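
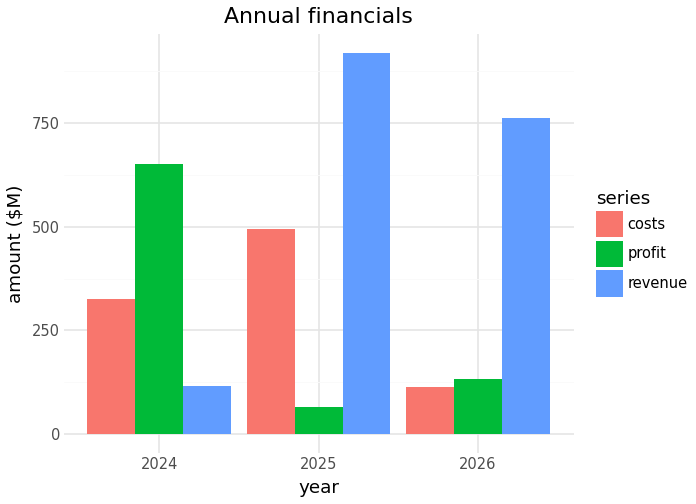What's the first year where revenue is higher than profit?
2025

2024: revenue ≈ 100 vs profit ≈ 700 (not yet); 2025: revenue ≈ 900 vs profit ≈ 100 (first crossover).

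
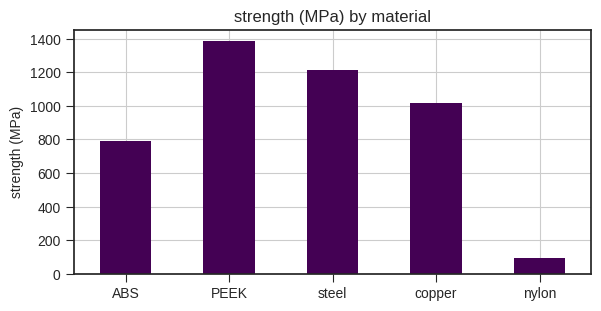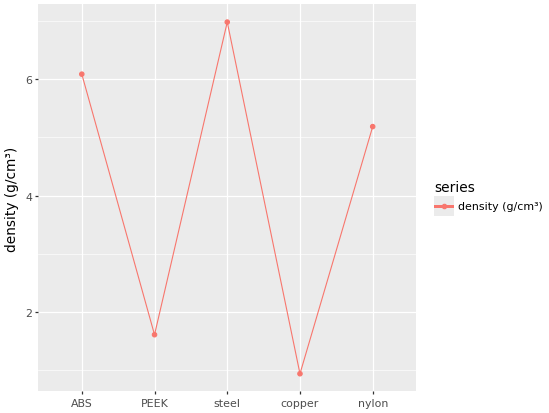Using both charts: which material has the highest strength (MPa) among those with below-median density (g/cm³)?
PEEK

Chart 2 median density (g/cm³) ≈ 5; below-median materials: PEEK, copper. Among those, PEEK has the highest strength (MPa) (≈ 1400).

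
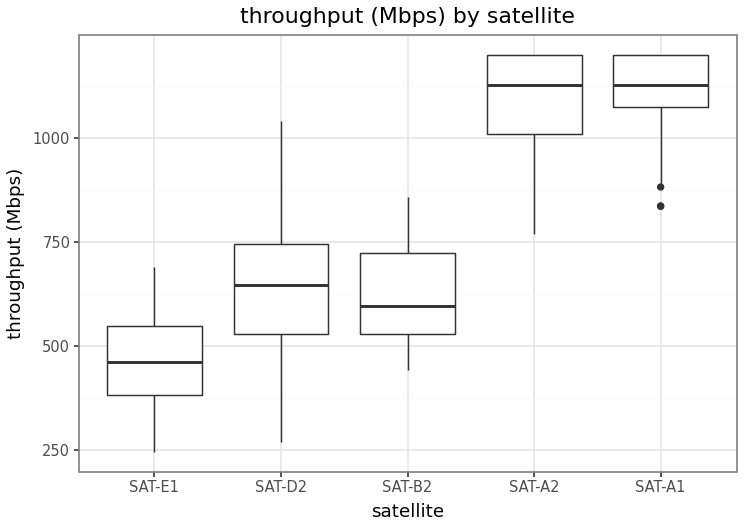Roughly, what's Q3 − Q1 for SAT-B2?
≈ 200

Q3 ≈ 700, Q1 ≈ 500; IQR ≈ 200.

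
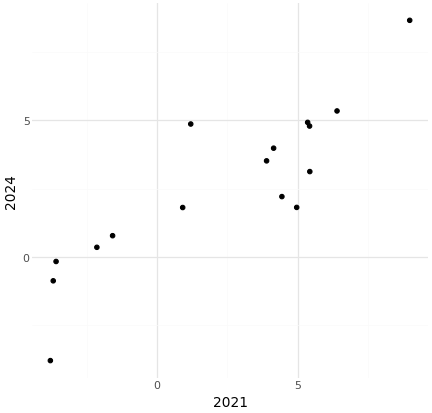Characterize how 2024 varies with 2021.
positive, strong

Points are positively correlated; strong (|r| ≈ 0.9).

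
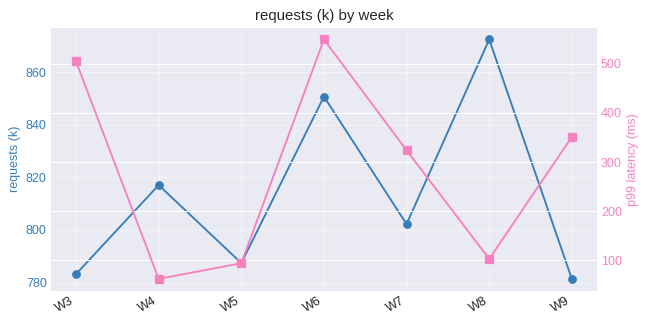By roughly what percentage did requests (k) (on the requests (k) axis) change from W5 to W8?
W5 ≈ 790, W8 ≈ 870; (870 − 790) / 790 ≈ +10.1%.

≈ +10.1%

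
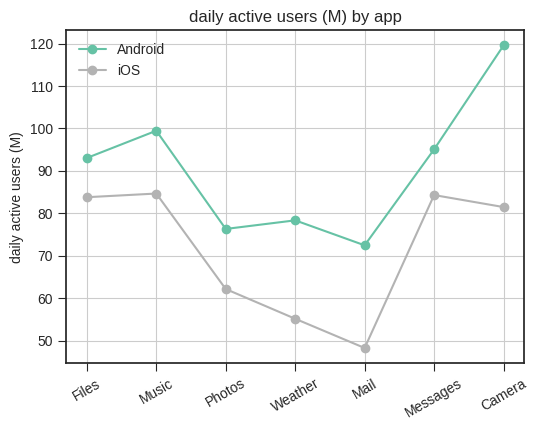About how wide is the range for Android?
≈ 50

Max Camera ≈ 120, min Mail ≈ 70; range ≈ 50.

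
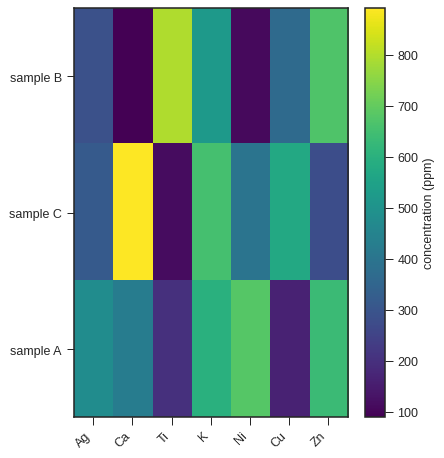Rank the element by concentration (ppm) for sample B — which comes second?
Top 3 for sample B: Ti ≈ 800, Zn ≈ 700, K ≈ 500.

Zn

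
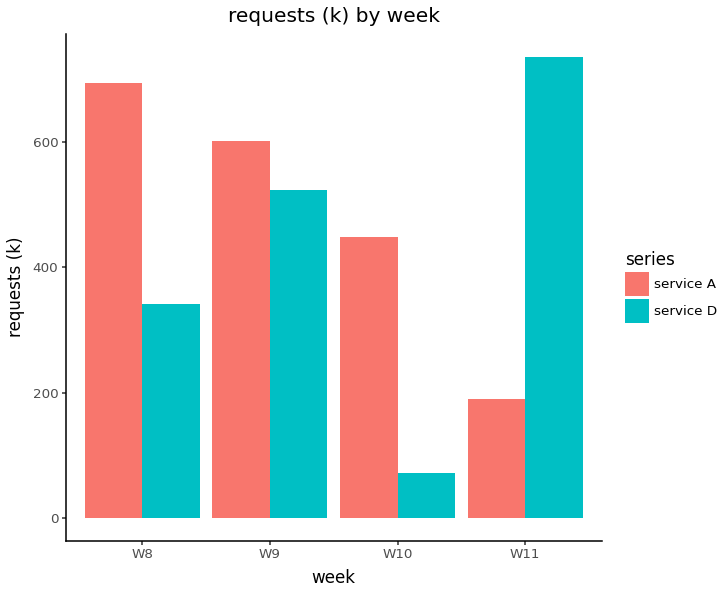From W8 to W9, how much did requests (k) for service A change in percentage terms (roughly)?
≈ -14.3%

W8 ≈ 700, W9 ≈ 600; (600 − 700) / 700 ≈ -14.3%.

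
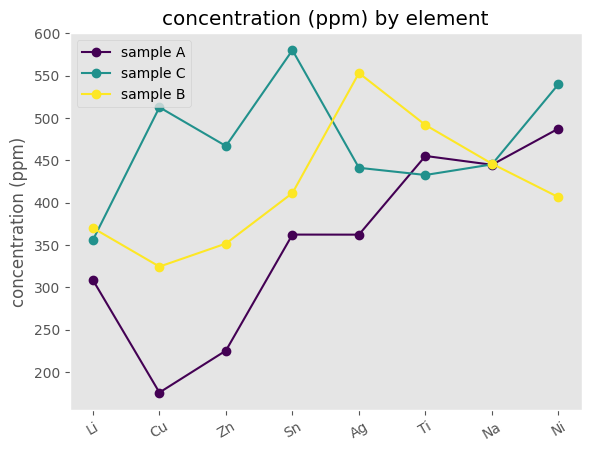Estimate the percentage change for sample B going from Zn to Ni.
Zn ≈ 350, Ni ≈ 400; (400 − 350) / 350 ≈ +14.3%.

≈ +14.3%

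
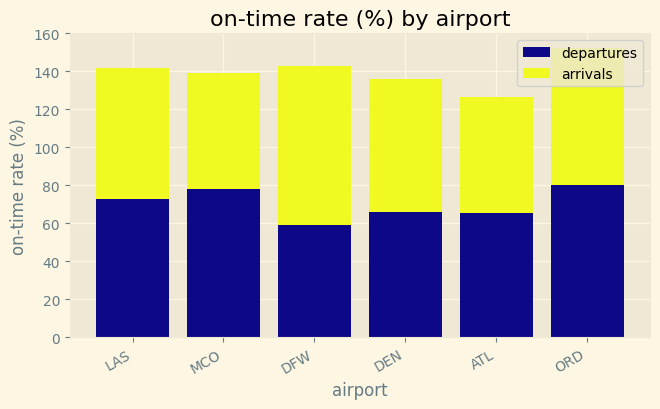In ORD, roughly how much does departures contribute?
departures top ≈ 80, bottom ≈ 0; segment ≈ 80.

≈ 80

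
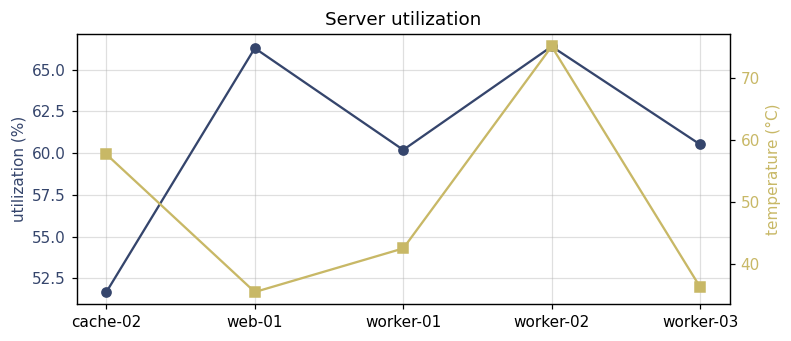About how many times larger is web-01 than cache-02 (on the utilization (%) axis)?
≈ 1.27×

web-01 ≈ 66, cache-02 ≈ 52; 66/52 ≈ 1.27.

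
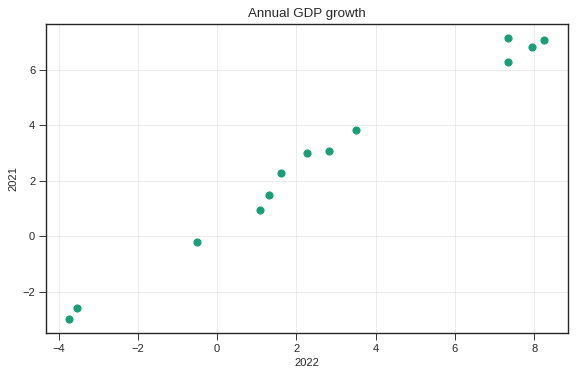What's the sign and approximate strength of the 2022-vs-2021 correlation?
Points are positively correlated; strong (|r| ≈ 1.0).

positive, strong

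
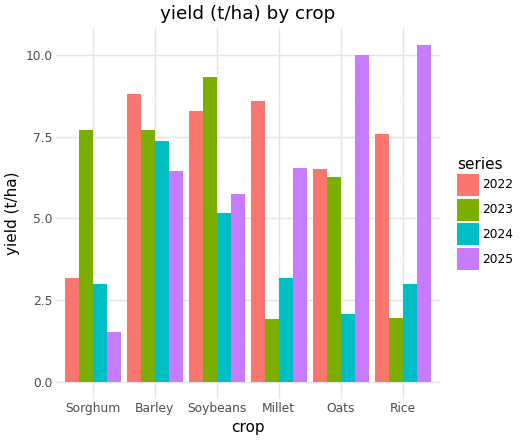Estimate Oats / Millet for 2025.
Oats ≈ 10, Millet ≈ 7; 10/7 ≈ 1.43.

≈ 1.43×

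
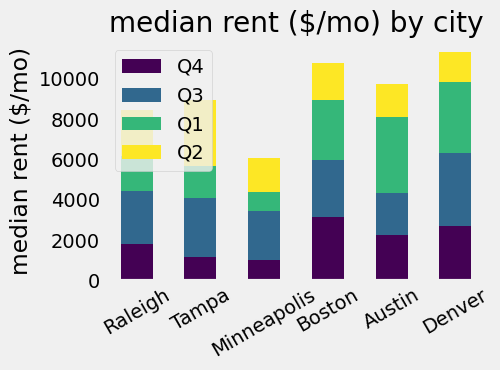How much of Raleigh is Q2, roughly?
≈ 2000

Q2 top ≈ 8000, bottom ≈ 6000; segment ≈ 2000.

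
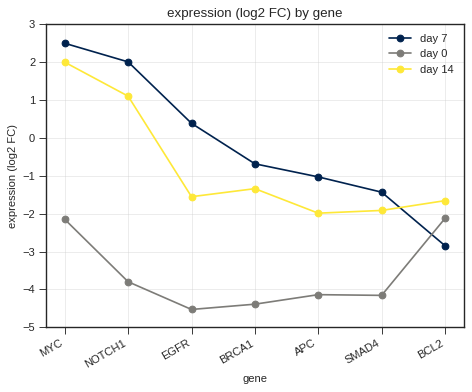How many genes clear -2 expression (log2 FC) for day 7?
6

Above -2: MYC, NOTCH1, EGFR, BRCA1, APC, SMAD4.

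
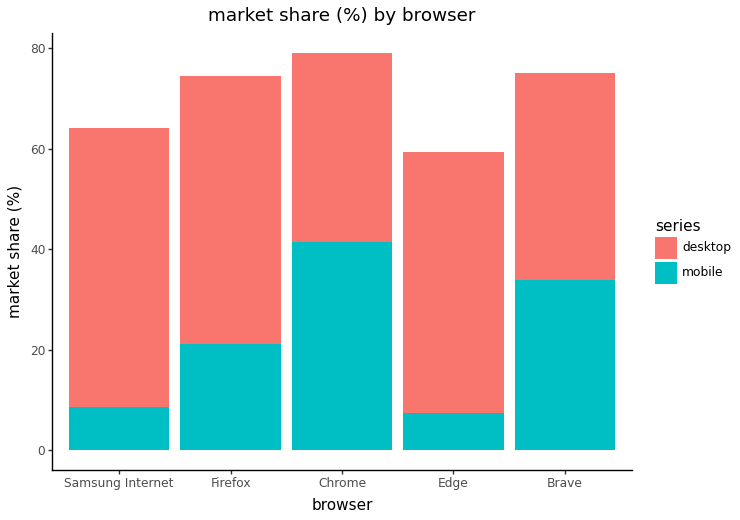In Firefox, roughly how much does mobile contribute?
mobile top ≈ 20, bottom ≈ 0; segment ≈ 20.

≈ 20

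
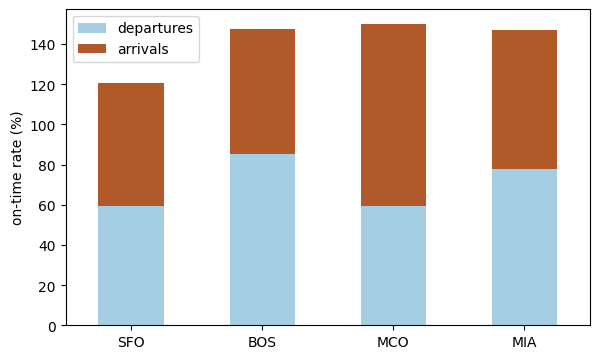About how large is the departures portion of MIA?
departures top ≈ 80, bottom ≈ 0; segment ≈ 80.

≈ 80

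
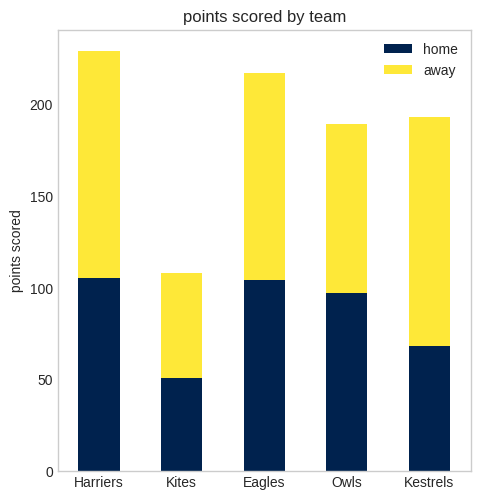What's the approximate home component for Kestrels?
≈ 60

home top ≈ 60, bottom ≈ 0; segment ≈ 60.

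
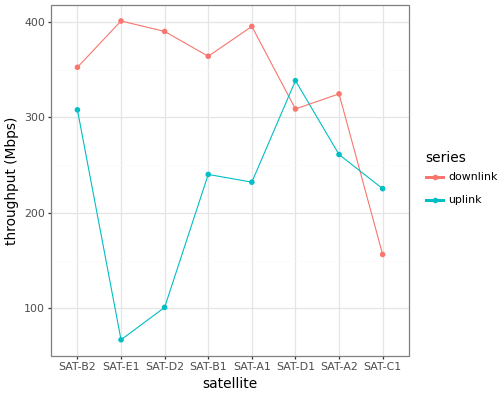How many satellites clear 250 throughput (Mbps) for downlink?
7

Above 250: SAT-B2, SAT-E1, SAT-D2, SAT-B1, SAT-A1, SAT-D1, SAT-A2.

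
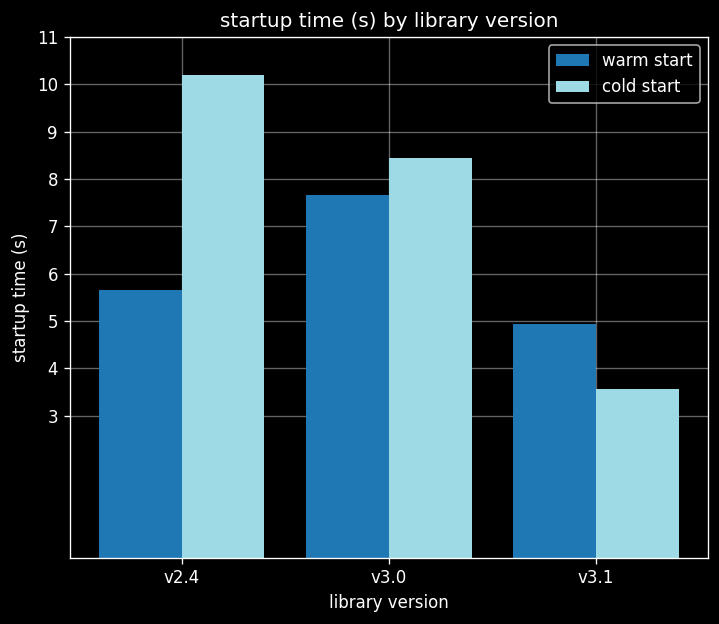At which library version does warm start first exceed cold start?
v3.0: warm start ≈ 8 vs cold start ≈ 8 (not yet); v3.1: warm start ≈ 5 vs cold start ≈ 4 (first crossover).

v3.1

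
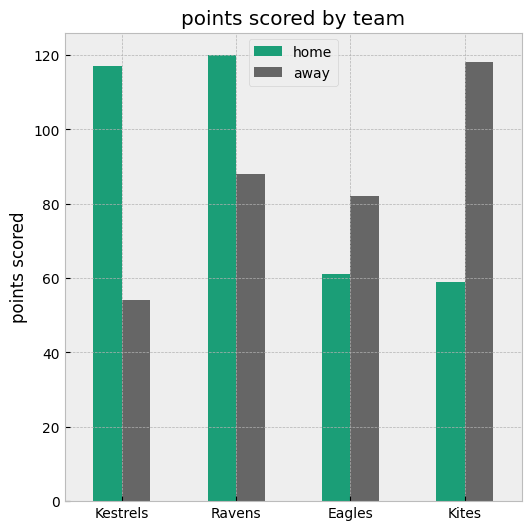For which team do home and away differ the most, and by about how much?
Kestrels, ≈ 70

Kestrels: home ≈ 120, away ≈ 50 → gap ≈ 70. Next-largest (Kites) is only ≈ 60.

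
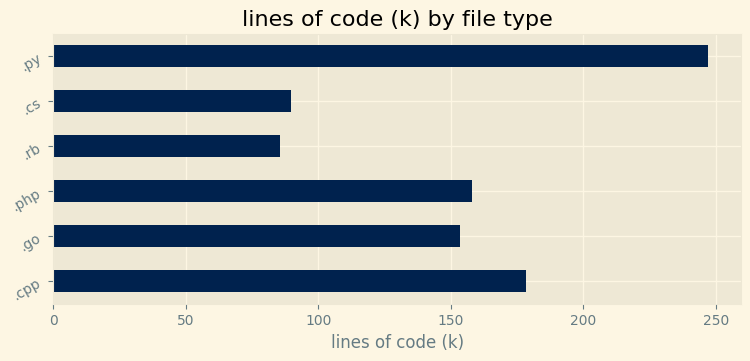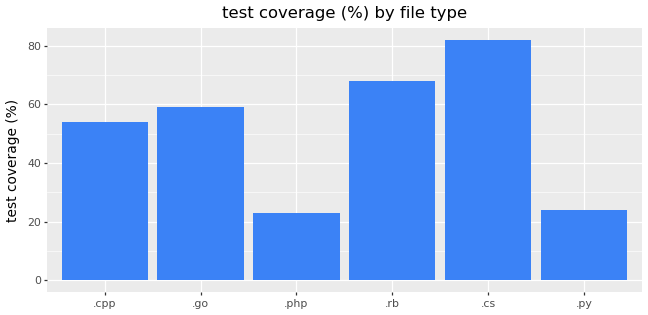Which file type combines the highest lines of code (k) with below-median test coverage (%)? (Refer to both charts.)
Chart 2 median test coverage (%) ≈ 60; below-median file types: .cpp, .php, .py. Among those, .py has the highest lines of code (k) (≈ 250).

.py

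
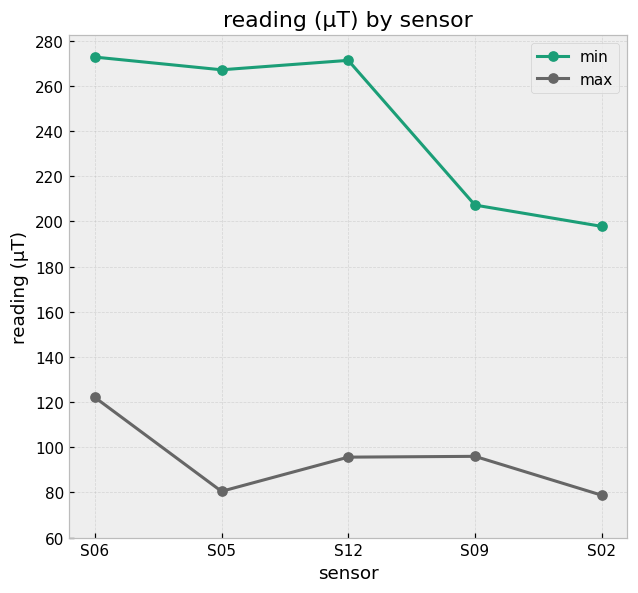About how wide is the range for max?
≈ 40

Max S06 ≈ 120, min S02 ≈ 80; range ≈ 40.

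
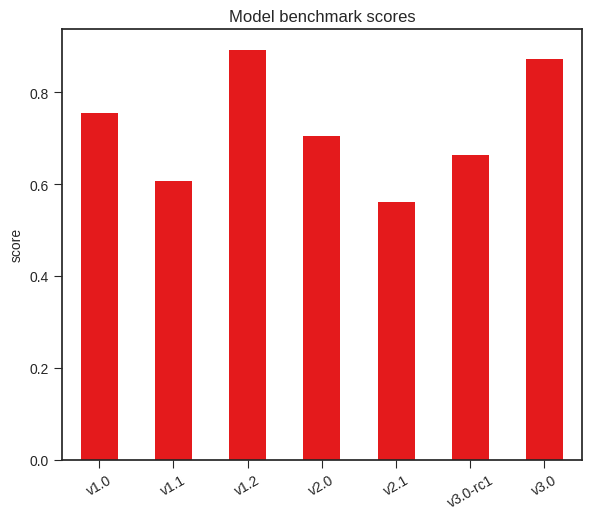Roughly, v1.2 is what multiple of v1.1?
v1.2 ≈ 0.9, v1.1 ≈ 0.6; 0.9/0.6 ≈ 1.5.

≈ 1.5×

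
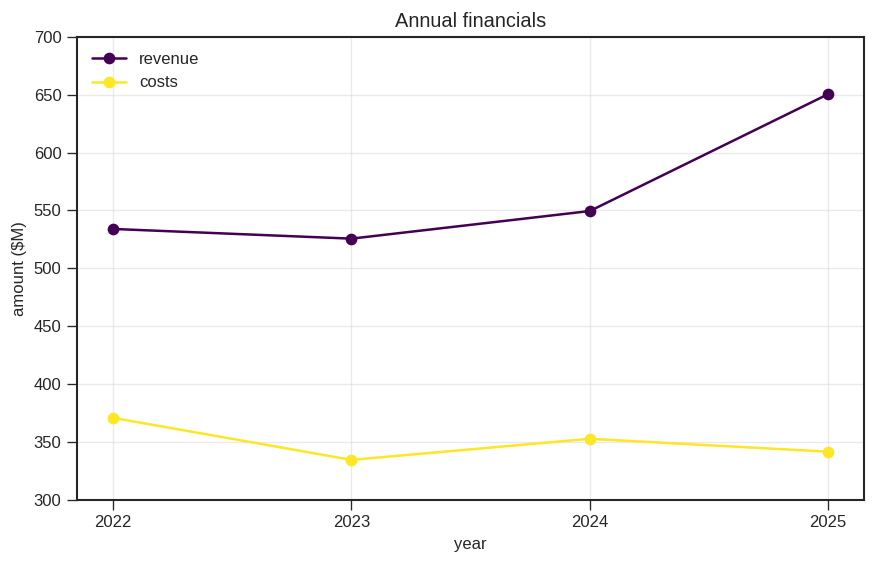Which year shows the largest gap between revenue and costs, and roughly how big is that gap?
2025, ≈ 300 $M

2025: revenue ≈ 650, costs ≈ 350 → gap ≈ 300. Next-largest (2024) is only ≈ 200.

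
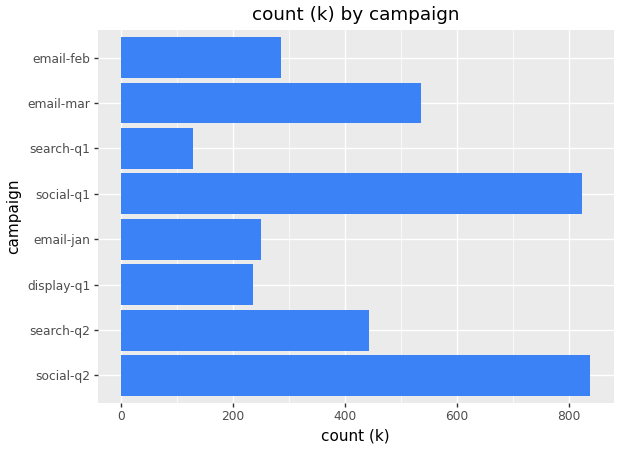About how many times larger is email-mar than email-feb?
≈ 1.67×

email-mar ≈ 500, email-feb ≈ 300; 500/300 ≈ 1.67.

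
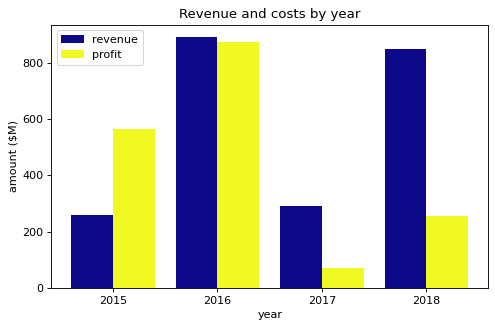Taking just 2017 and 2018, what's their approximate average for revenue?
(300 + 800) / 2 ≈ 550.

≈ 550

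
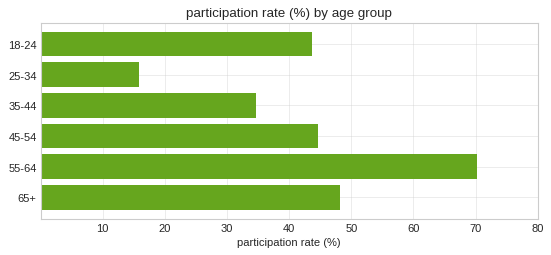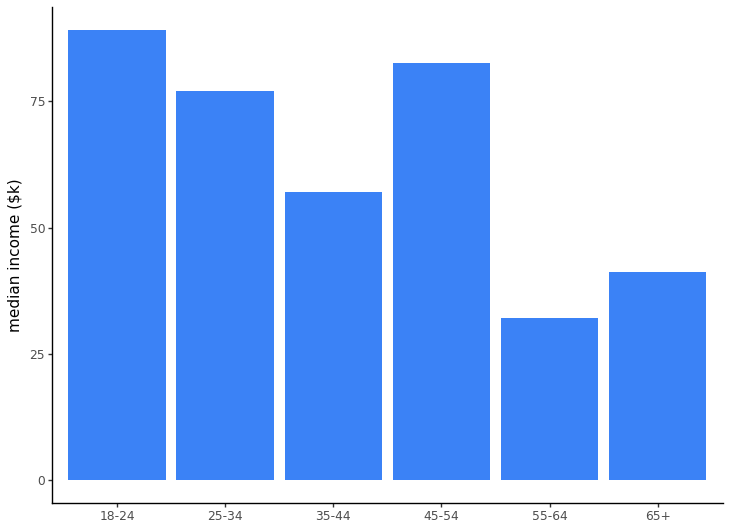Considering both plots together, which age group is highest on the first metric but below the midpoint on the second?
55-64

Chart 2 median median income ($k) ≈ 70; below-median age groups: 35-44, 55-64, 65+. Among those, 55-64 has the highest participation rate (%) (≈ 70).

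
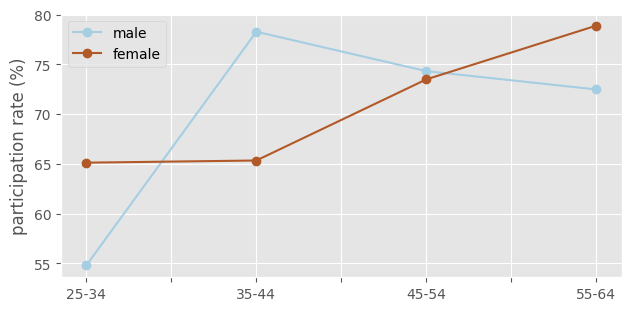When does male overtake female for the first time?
35-44

25-34: male ≈ 55 vs female ≈ 65 (not yet); 35-44: male ≈ 80 vs female ≈ 65 (first crossover).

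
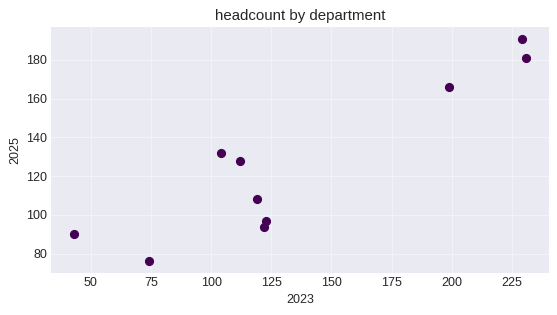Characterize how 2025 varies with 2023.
positive, strong

Points are positively correlated; strong (|r| ≈ 0.9).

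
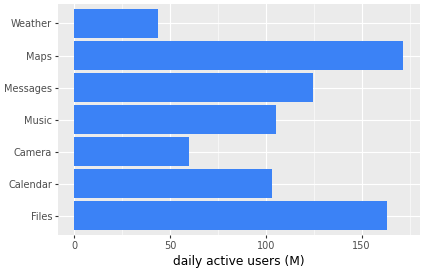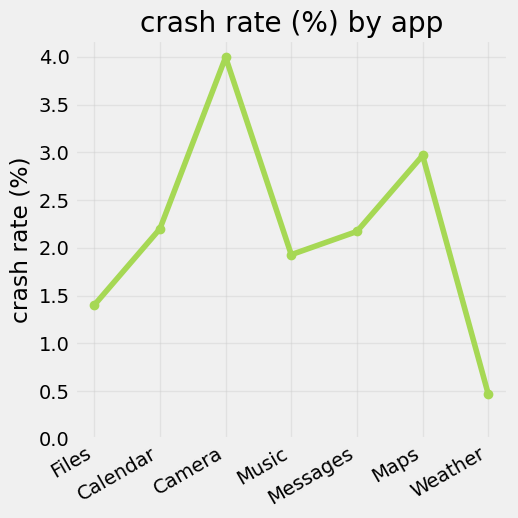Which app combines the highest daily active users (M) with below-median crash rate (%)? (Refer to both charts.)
Files

Chart 2 median crash rate (%) ≈ 2; below-median apps: Files, Music, Weather. Among those, Files has the highest daily active users (M) (≈ 160).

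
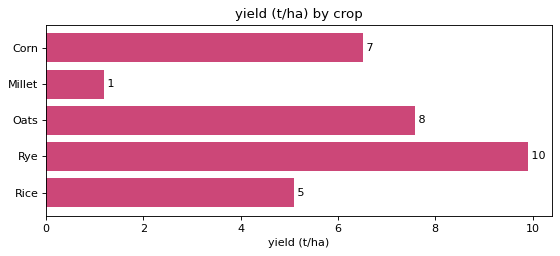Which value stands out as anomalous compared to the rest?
Millet ≈ 1; the rest sit between ≈ 5 and ≈ 10.

Millet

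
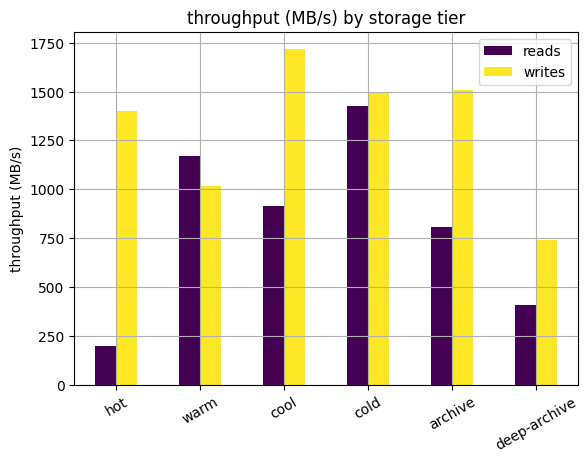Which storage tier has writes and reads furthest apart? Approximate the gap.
hot, ≈ 1200 MB/s

hot: writes ≈ 1400, reads ≈ 200 → gap ≈ 1200. Next-largest (cool) is only ≈ 800.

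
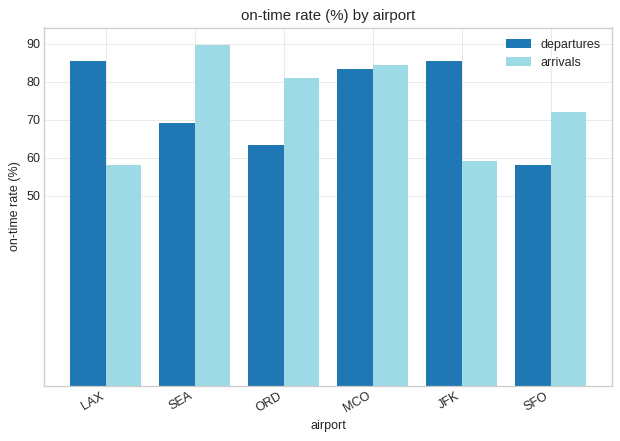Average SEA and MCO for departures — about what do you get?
≈ 75

(70 + 80) / 2 ≈ 75.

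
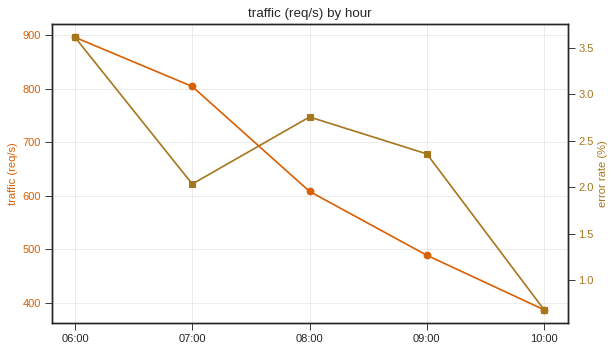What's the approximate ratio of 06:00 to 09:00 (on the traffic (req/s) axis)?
≈ 1.8×

06:00 ≈ 900, 09:00 ≈ 500; 900/500 ≈ 1.8.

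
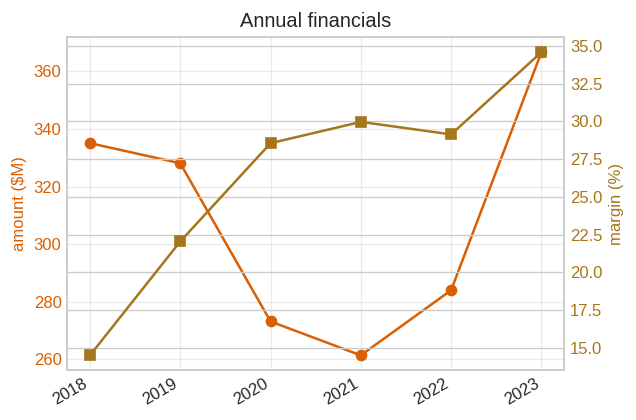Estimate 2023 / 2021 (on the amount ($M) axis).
≈ 1.42×

2023 ≈ 370, 2021 ≈ 260; 370/260 ≈ 1.42.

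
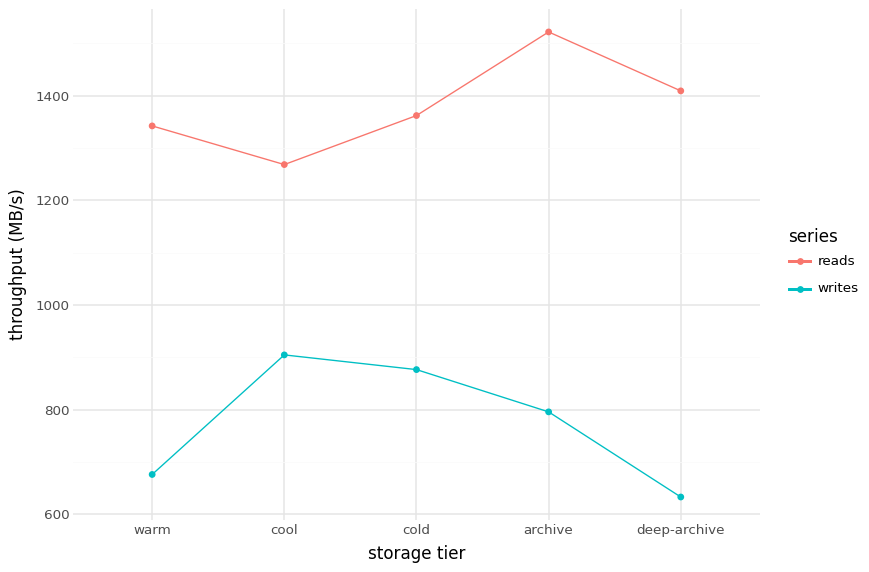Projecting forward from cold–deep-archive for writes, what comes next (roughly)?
Last three: 900, 800, 600 → slope ≈ -150/step → next ≈ 450.

≈ 450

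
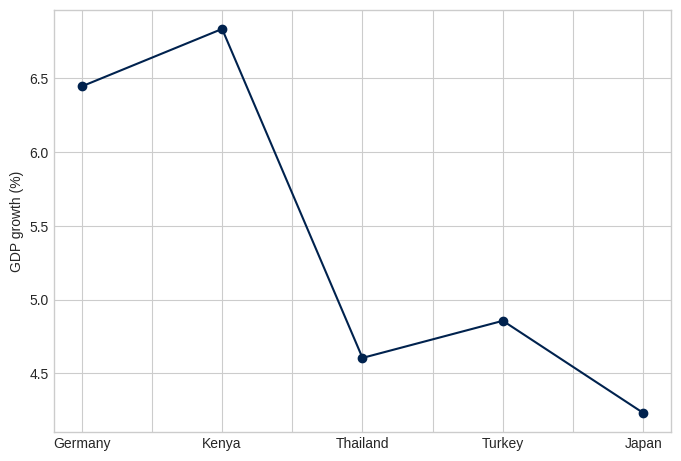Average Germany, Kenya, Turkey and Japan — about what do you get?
(6.5 + 7.0 + 5.0 + 4.0) / 4 ≈ 5.62.

≈ 5.62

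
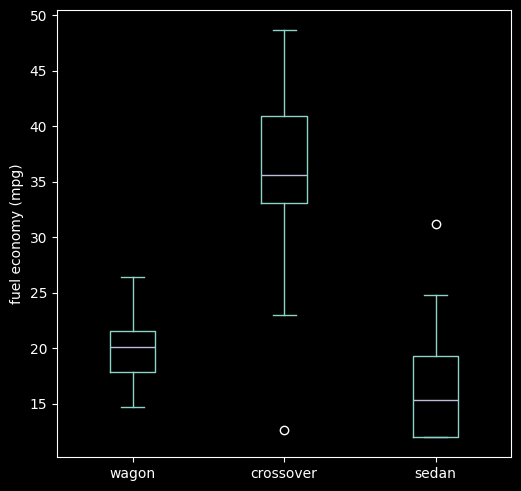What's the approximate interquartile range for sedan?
Q3 ≈ 20, Q1 ≈ 12; IQR ≈ 8.

≈ 8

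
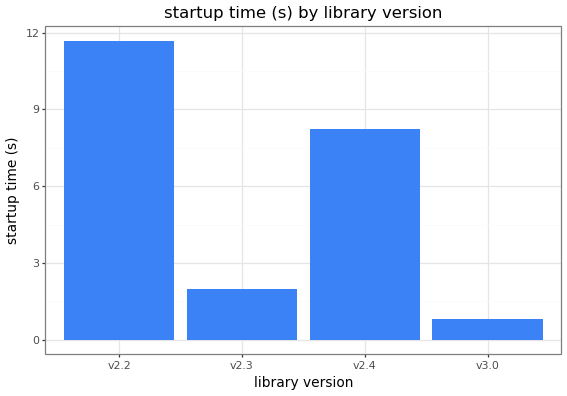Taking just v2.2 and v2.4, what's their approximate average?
(12 + 8) / 2 ≈ 10.

≈ 10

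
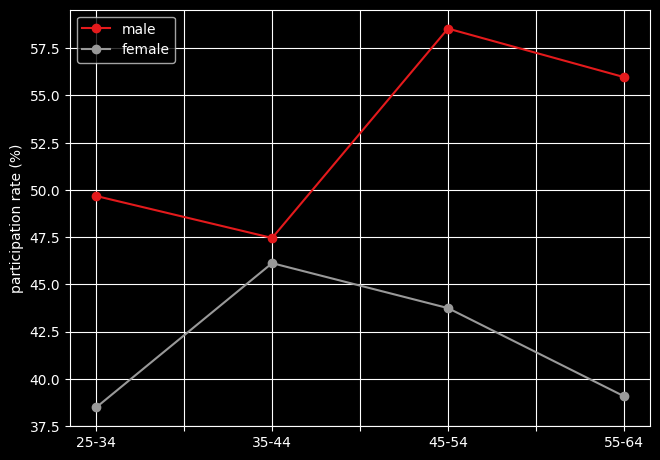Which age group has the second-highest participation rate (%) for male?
55-64

Top 3 for male: 45-54 ≈ 58, 55-64 ≈ 56, 25-34 ≈ 50.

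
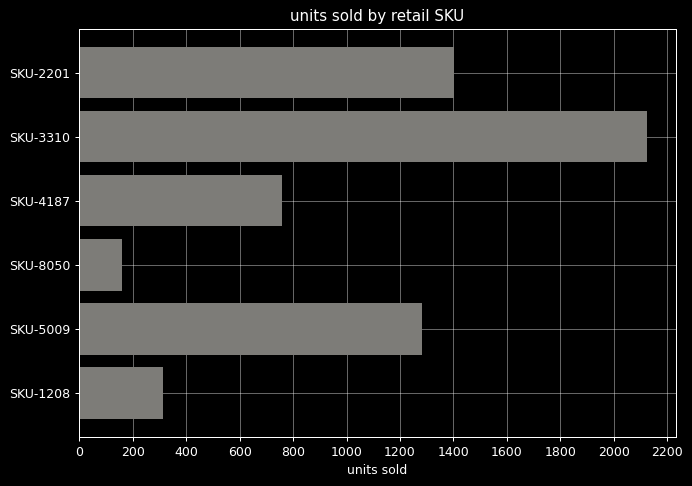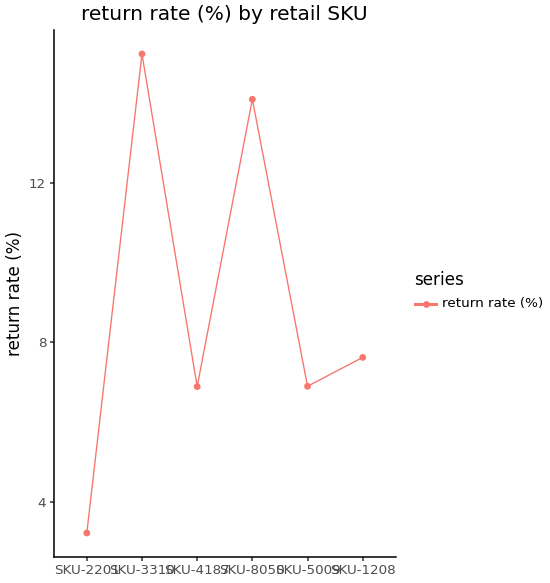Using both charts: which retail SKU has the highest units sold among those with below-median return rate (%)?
Chart 2 median return rate (%) ≈ 8; below-median retail SKUs: SKU-2201, SKU-4187, SKU-5009. Among those, SKU-2201 has the highest units sold (≈ 1400).

SKU-2201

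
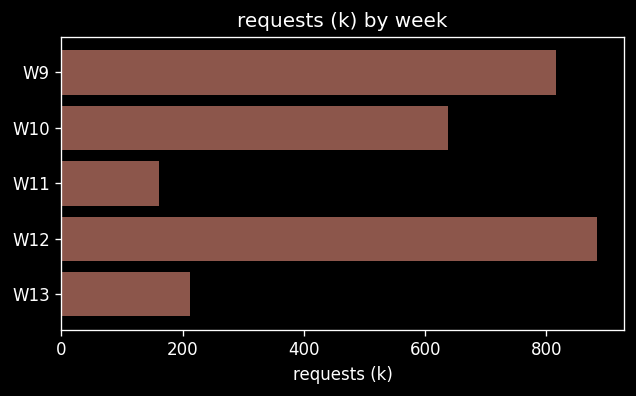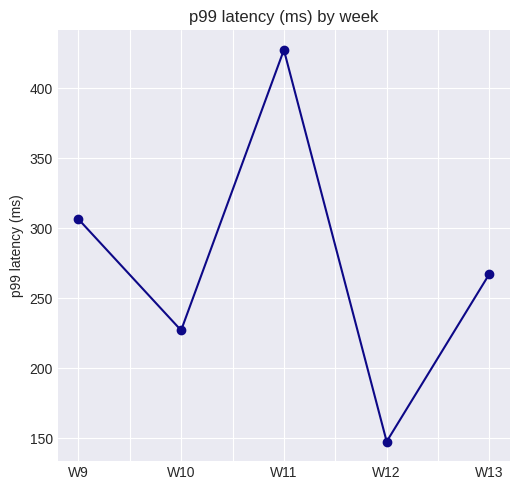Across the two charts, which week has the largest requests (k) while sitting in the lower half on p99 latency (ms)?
W12

Chart 2 median p99 latency (ms) ≈ 250; below-median weeks: W10, W12. Among those, W12 has the highest requests (k) (≈ 900).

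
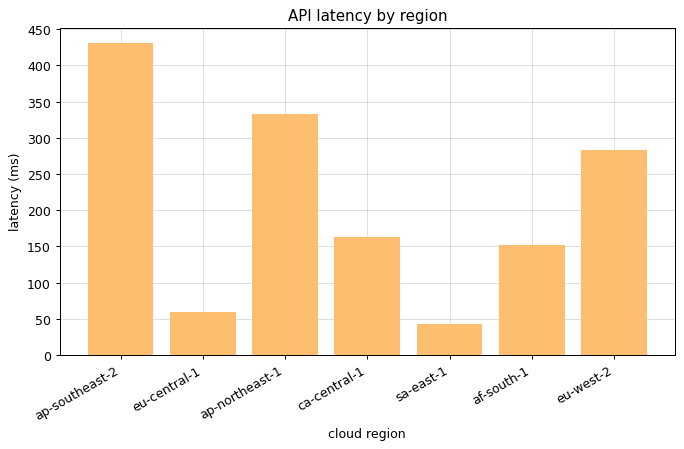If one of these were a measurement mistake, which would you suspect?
ap-southeast-2 ≈ 450; the rest sit between ≈ 50 and ≈ 350.

ap-southeast-2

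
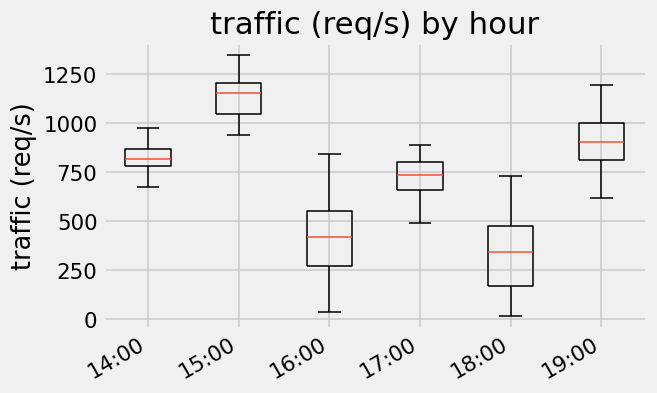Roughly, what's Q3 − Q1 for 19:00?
≈ 200

Q3 ≈ 1000, Q1 ≈ 800; IQR ≈ 200.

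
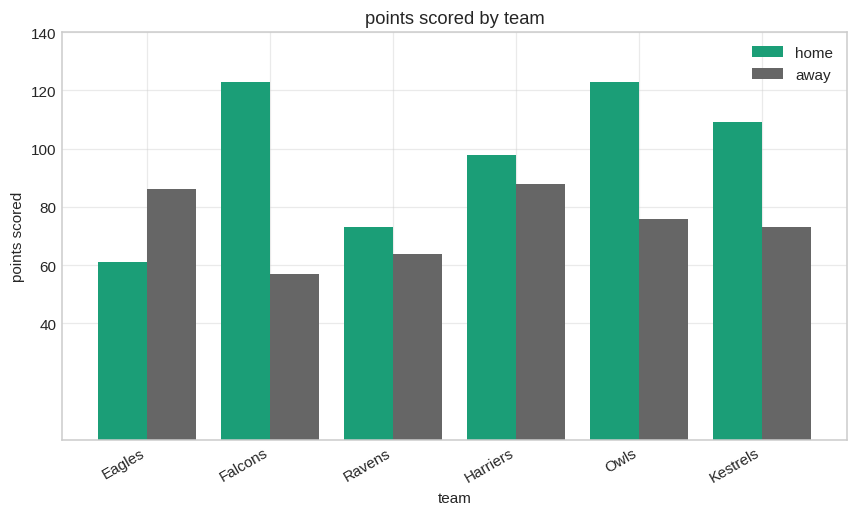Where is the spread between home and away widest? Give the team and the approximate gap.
Falcons: home ≈ 120, away ≈ 60 → gap ≈ 60. Next-largest (Owls) is only ≈ 40.

Falcons, ≈ 60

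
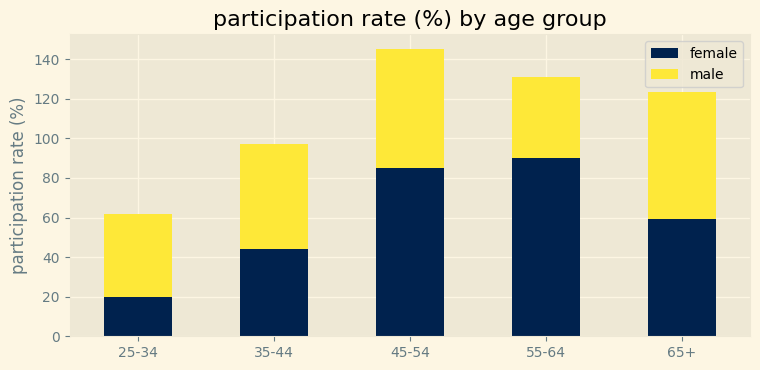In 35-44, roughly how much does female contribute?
female top ≈ 40, bottom ≈ 0; segment ≈ 40.

≈ 40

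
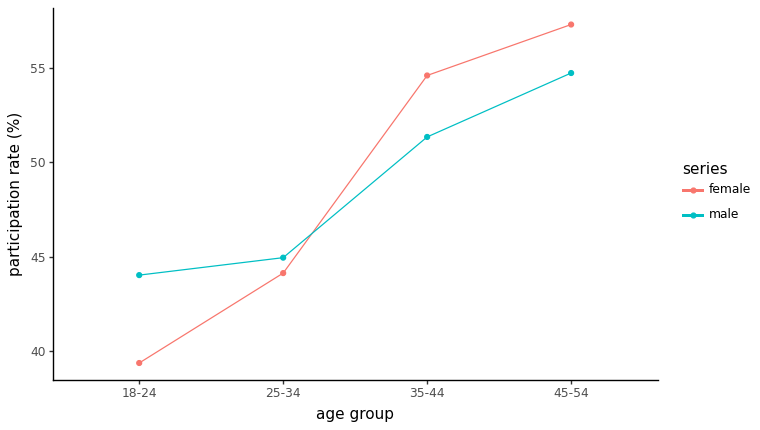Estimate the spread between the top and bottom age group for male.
Max 45-54 ≈ 54, min 18-24 ≈ 44; range ≈ 10.

≈ 10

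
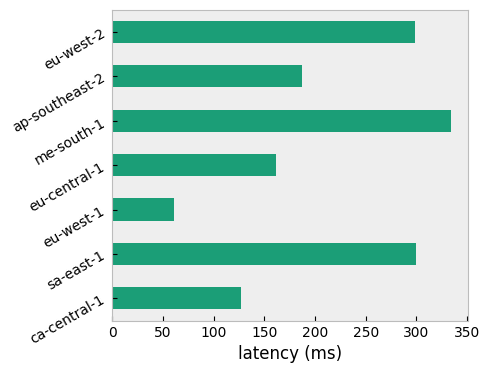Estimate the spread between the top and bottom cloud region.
≈ 300

Max me-south-1 ≈ 350, min eu-west-1 ≈ 50; range ≈ 300.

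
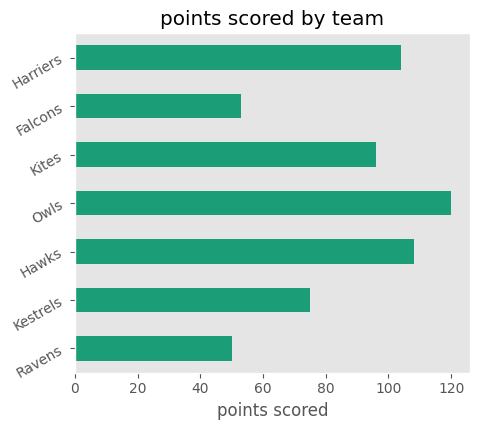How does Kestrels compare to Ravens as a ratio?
≈ 1.6×

Kestrels ≈ 80, Ravens ≈ 50; 80/50 ≈ 1.6.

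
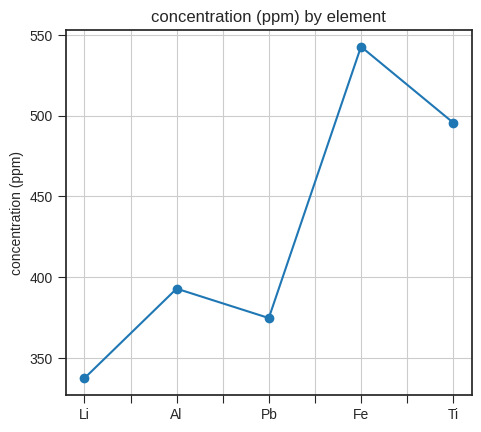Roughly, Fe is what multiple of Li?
≈ 1.59×

Fe ≈ 540, Li ≈ 340; 540/340 ≈ 1.59.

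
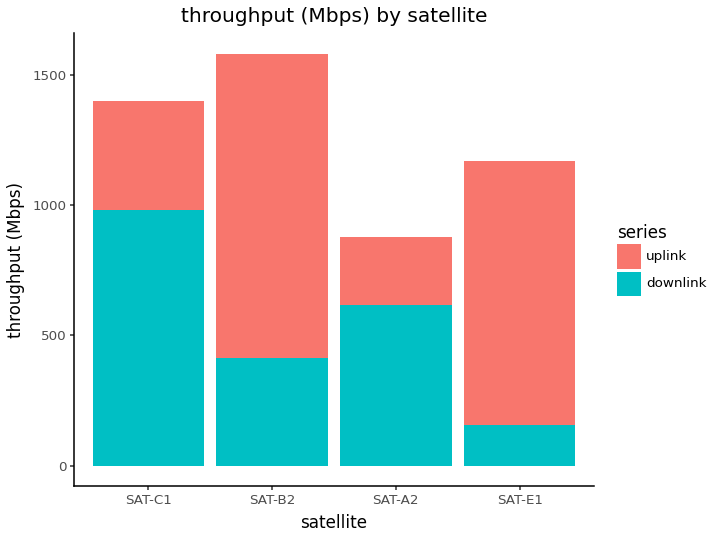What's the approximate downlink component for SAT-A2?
≈ 600

downlink top ≈ 600, bottom ≈ 0; segment ≈ 600.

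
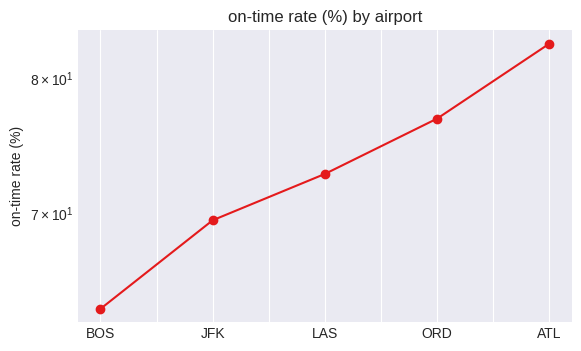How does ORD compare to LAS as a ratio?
≈ 1.06×

ORD ≈ 76, LAS ≈ 72; 76/72 ≈ 1.06.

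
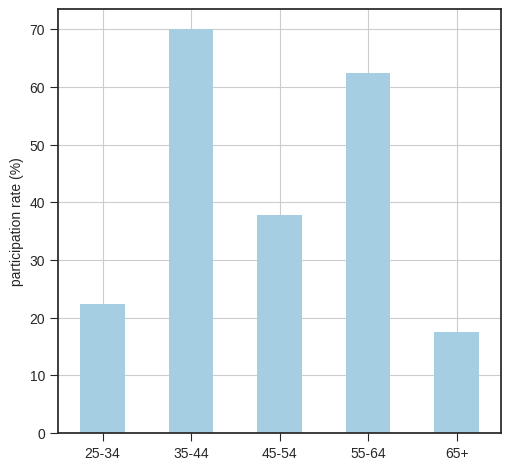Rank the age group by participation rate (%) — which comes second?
Top 3: 35-44 ≈ 70, 55-64 ≈ 60, 45-54 ≈ 40.

55-64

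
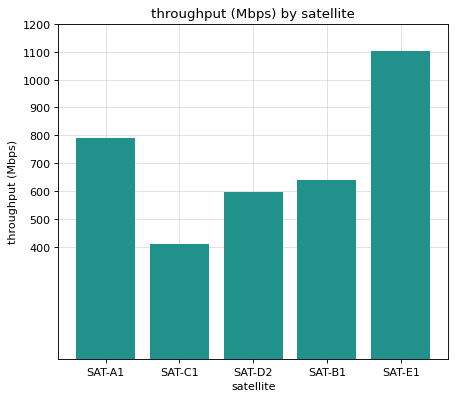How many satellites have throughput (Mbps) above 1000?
1

Above 1000: SAT-E1.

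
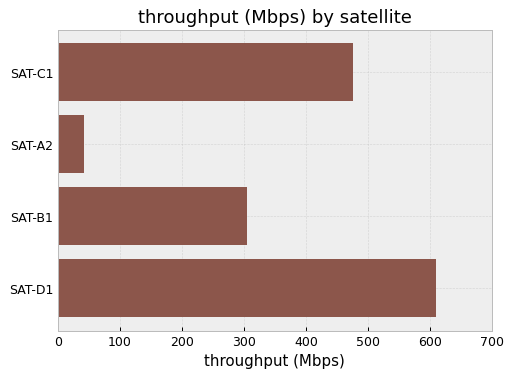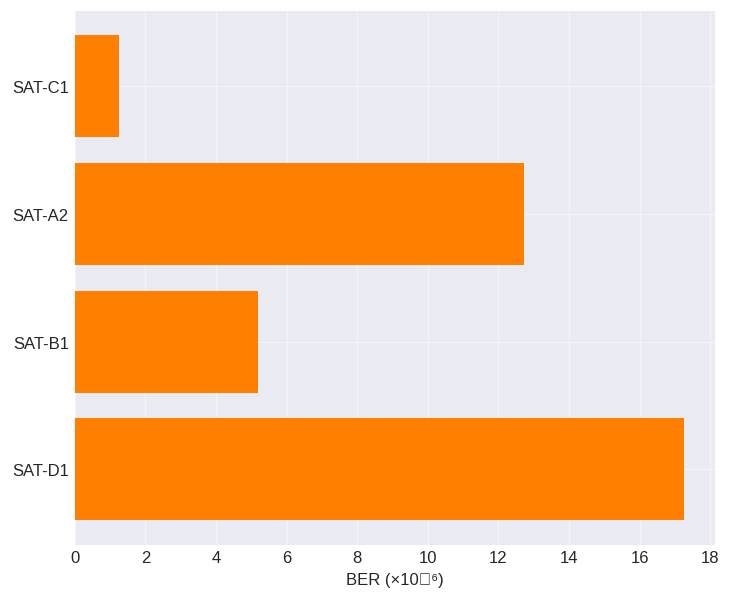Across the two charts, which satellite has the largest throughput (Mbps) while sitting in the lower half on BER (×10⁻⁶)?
SAT-C1

Chart 2 median BER (×10⁻⁶) ≈ 8; below-median satellites: SAT-C1, SAT-B1. Among those, SAT-C1 has the highest throughput (Mbps) (≈ 500).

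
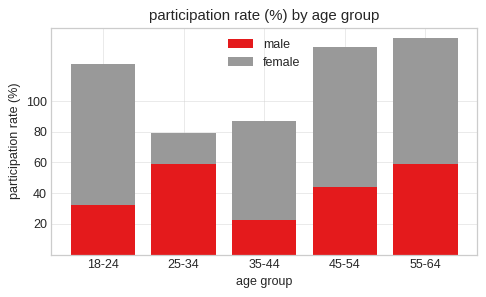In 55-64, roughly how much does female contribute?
female top ≈ 140, bottom ≈ 60; segment ≈ 80.

≈ 80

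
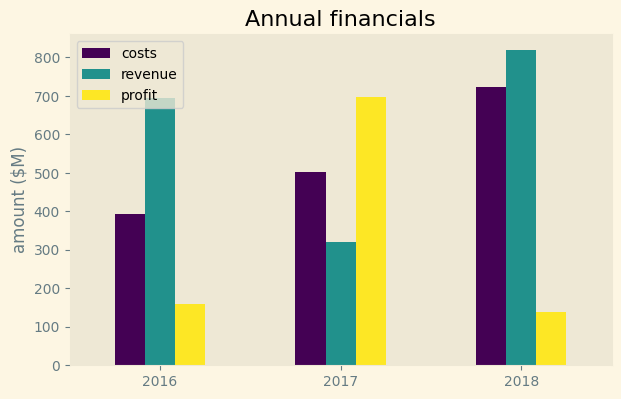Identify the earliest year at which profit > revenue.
2017

2016: profit ≈ 200 vs revenue ≈ 700 (not yet); 2017: profit ≈ 700 vs revenue ≈ 300 (first crossover).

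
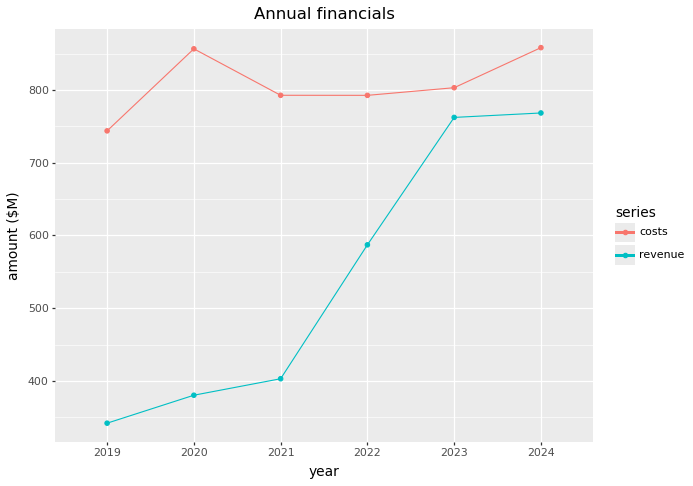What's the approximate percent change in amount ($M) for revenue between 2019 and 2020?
2019 ≈ 350, 2020 ≈ 400; (400 − 350) / 350 ≈ +14.3%.

≈ +14.3%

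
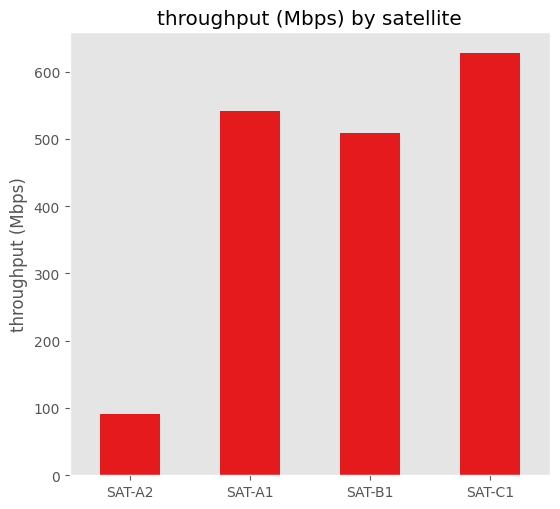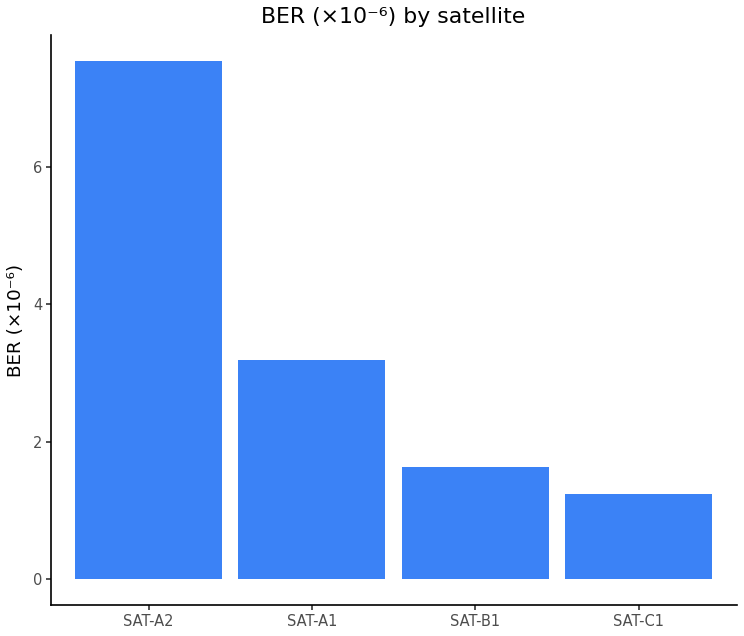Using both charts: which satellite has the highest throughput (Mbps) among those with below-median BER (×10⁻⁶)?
Chart 2 median BER (×10⁻⁶) ≈ 2; below-median satellites: SAT-B1, SAT-C1. Among those, SAT-C1 has the highest throughput (Mbps) (≈ 600).

SAT-C1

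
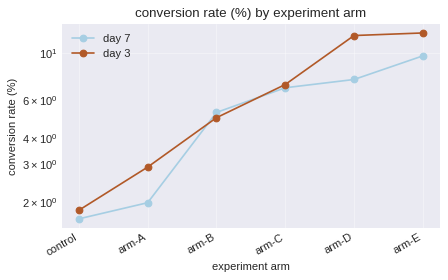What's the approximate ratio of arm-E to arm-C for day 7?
≈ 1.43×

arm-E ≈ 10, arm-C ≈ 7; 10/7 ≈ 1.43.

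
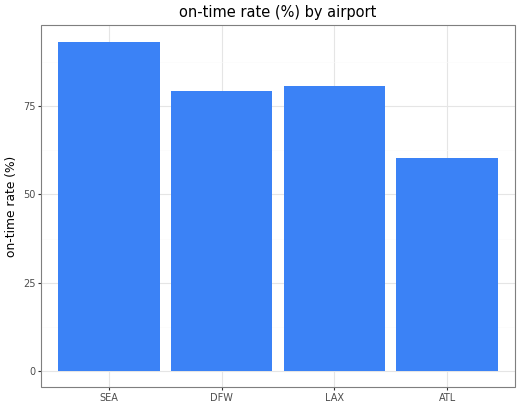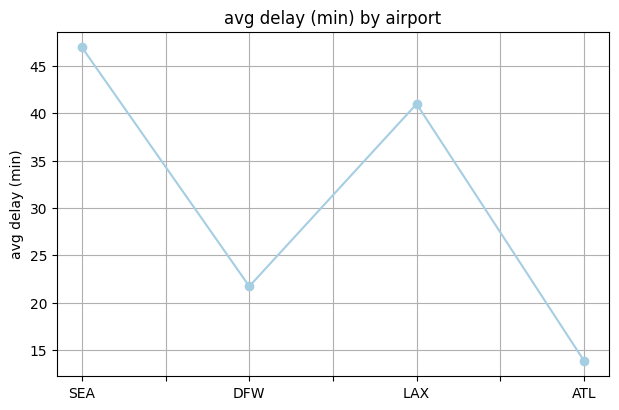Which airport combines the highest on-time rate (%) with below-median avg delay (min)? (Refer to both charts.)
Chart 2 median avg delay (min) ≈ 30; below-median airports: DFW, ATL. Among those, DFW has the highest on-time rate (%) (≈ 80).

DFW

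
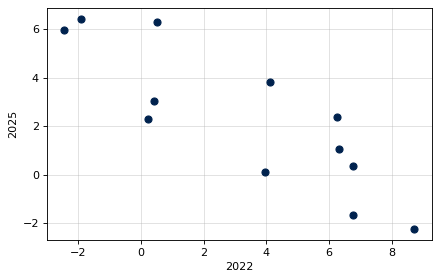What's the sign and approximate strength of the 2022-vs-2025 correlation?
negative, strong

Points are negatively correlated; strong (|r| ≈ 0.8).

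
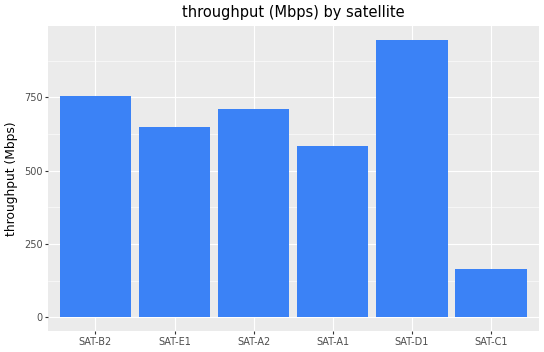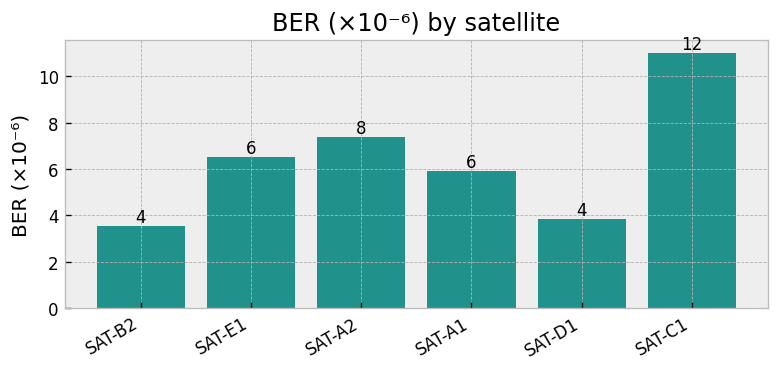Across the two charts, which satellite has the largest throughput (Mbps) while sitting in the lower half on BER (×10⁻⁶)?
Chart 2 median BER (×10⁻⁶) ≈ 6; below-median satellites: SAT-B2, SAT-A1, SAT-D1. Among those, SAT-D1 has the highest throughput (Mbps) (≈ 900).

SAT-D1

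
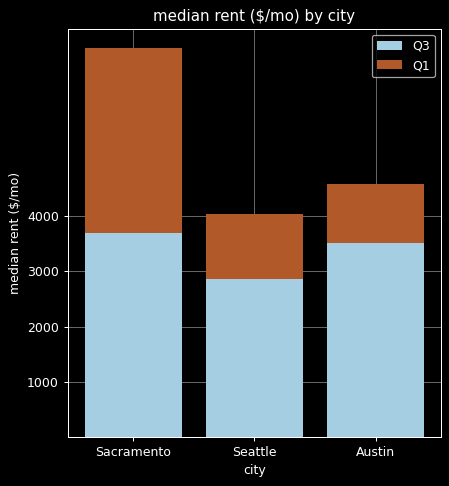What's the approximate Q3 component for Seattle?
≈ 3000

Q3 top ≈ 3000, bottom ≈ 0; segment ≈ 3000.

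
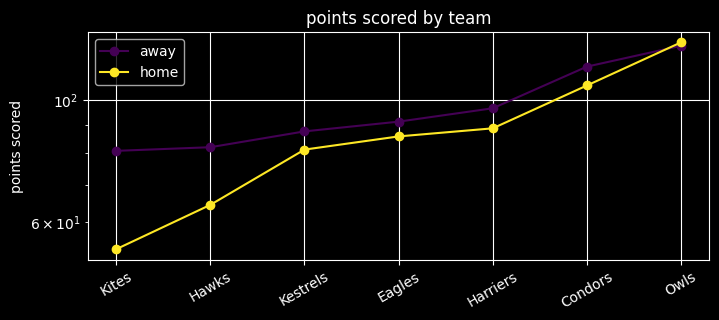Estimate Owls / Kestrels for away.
Owls ≈ 130, Kestrels ≈ 90; 130/90 ≈ 1.44.

≈ 1.44×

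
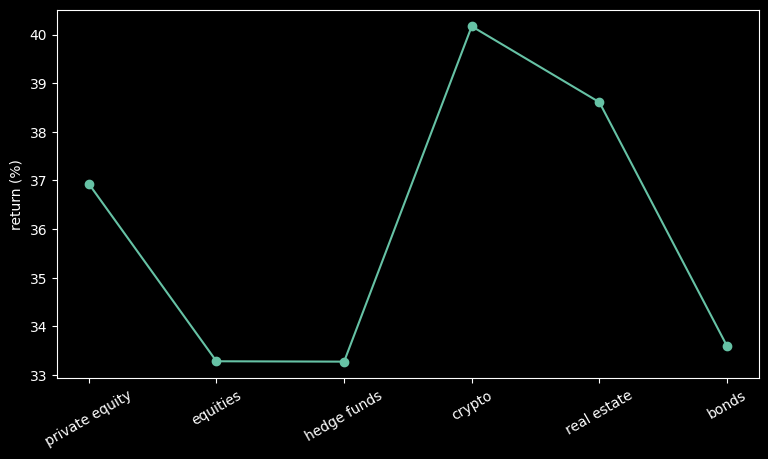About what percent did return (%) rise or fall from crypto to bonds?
crypto ≈ 40, bonds ≈ 34; (34 − 40) / 40 ≈ -15%.

≈ -15%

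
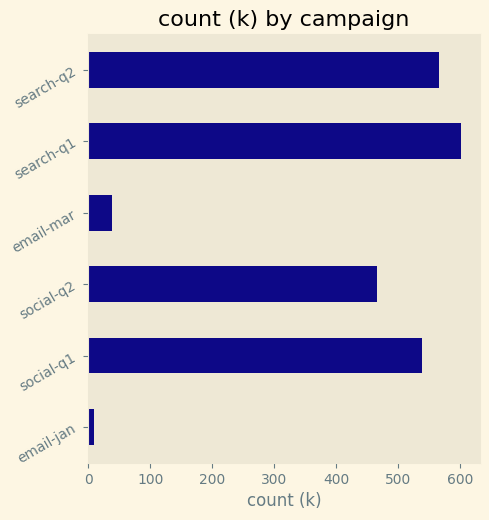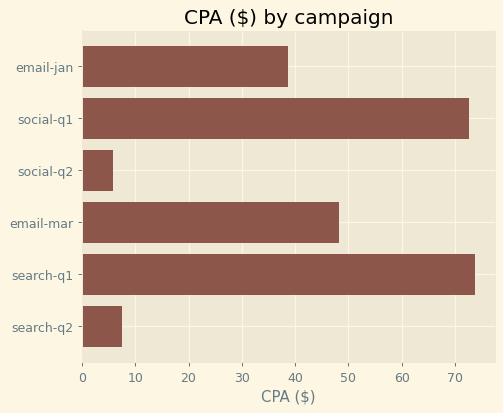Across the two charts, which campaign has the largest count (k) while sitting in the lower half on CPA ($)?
Chart 2 median CPA ($) ≈ 40; below-median campaigns: email-jan, social-q2, search-q2. Among those, search-q2 has the highest count (k) (≈ 600).

search-q2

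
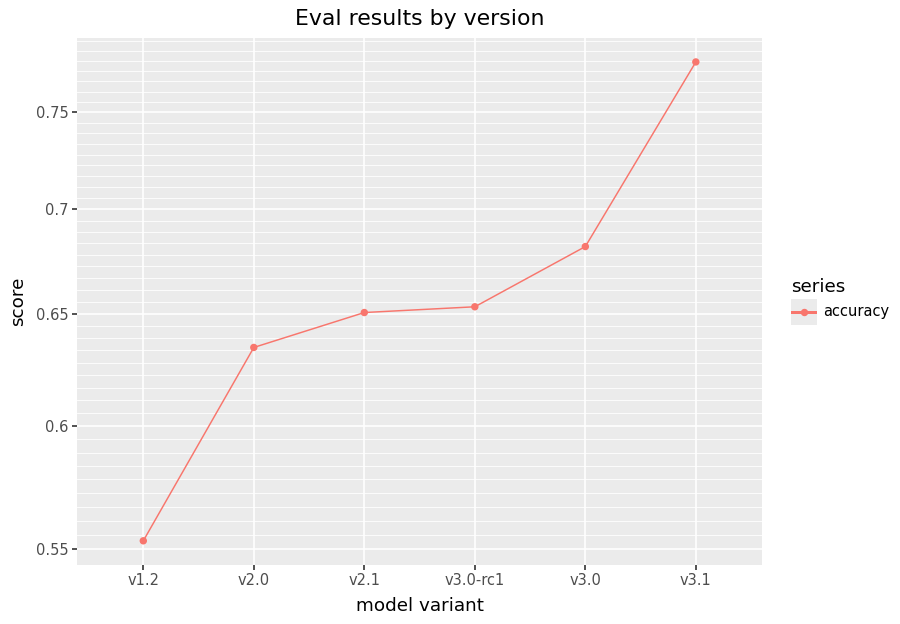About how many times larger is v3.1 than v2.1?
≈ 1.18×

v3.1 ≈ 0.78, v2.1 ≈ 0.66; 0.78/0.66 ≈ 1.18.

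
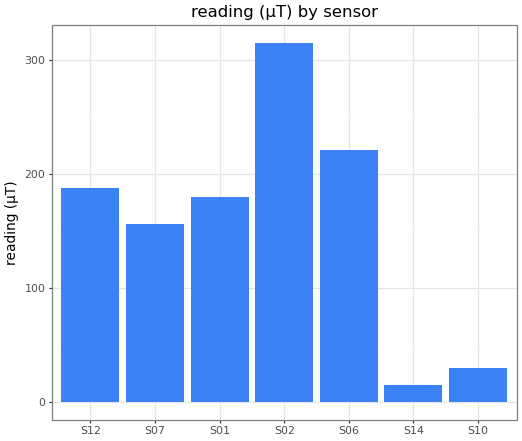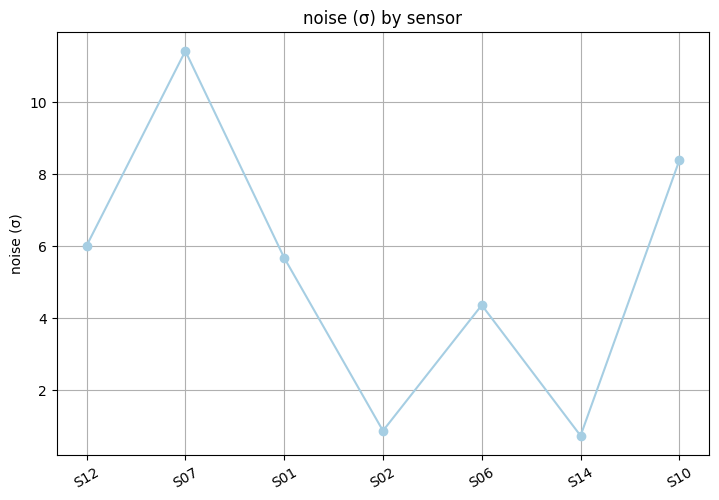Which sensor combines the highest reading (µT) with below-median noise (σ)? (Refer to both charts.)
S02

Chart 2 median noise (σ) ≈ 6; below-median sensors: S02, S06, S14. Among those, S02 has the highest reading (µT) (≈ 300).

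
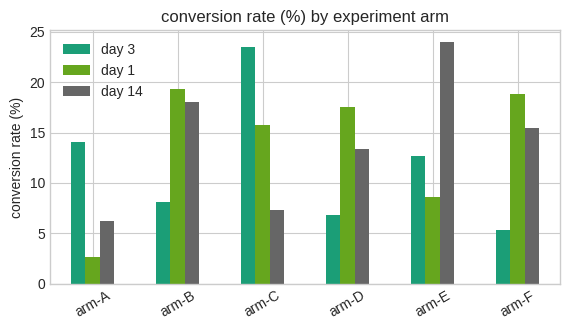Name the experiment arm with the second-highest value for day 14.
Top 3 for day 14: arm-E ≈ 24, arm-B ≈ 18, arm-F ≈ 16.

arm-B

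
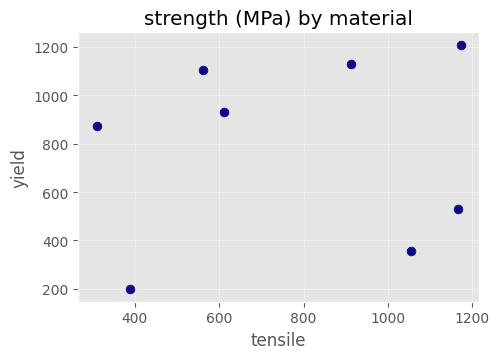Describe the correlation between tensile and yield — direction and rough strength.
no clear correlation

Points are roughly uncorrelated; weak (|r| ≈ 0.1).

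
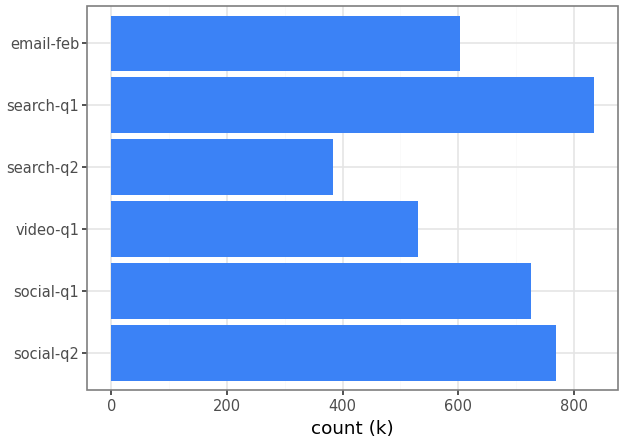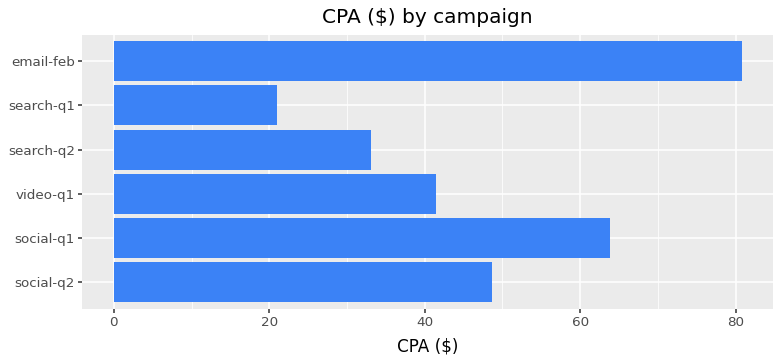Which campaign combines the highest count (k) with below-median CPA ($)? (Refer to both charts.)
search-q1

Chart 2 median CPA ($) ≈ 50; below-median campaigns: video-q1, search-q2, search-q1. Among those, search-q1 has the highest count (k) (≈ 800).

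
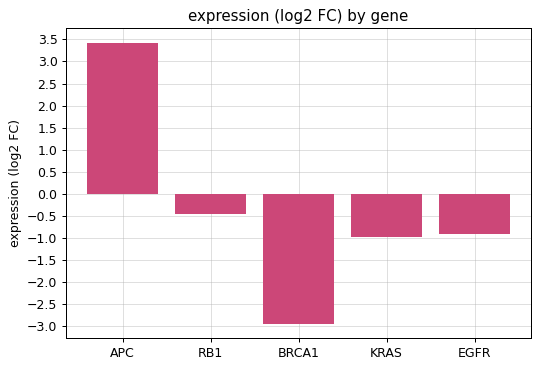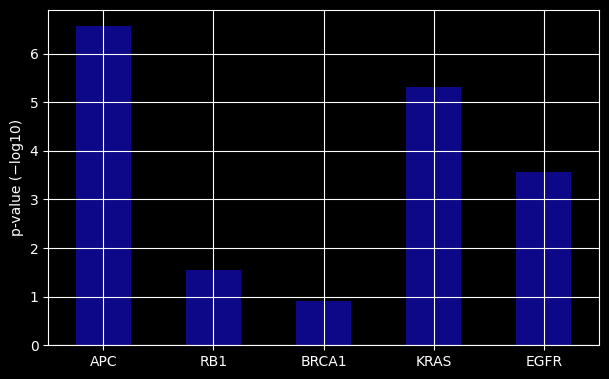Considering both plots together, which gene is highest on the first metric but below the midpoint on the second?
Chart 2 median p-value (−log10) ≈ 4; below-median genes: RB1, BRCA1. Among those, RB1 has the highest expression (log2 FC) (≈ -0.5).

RB1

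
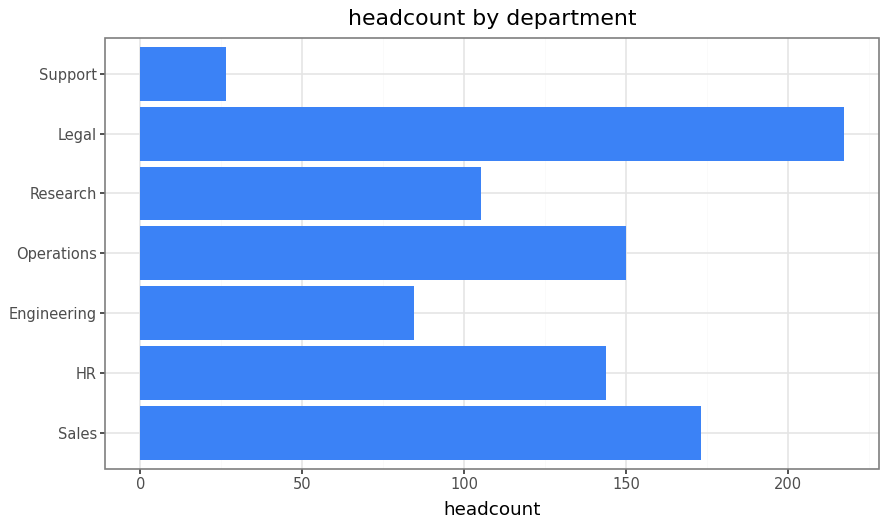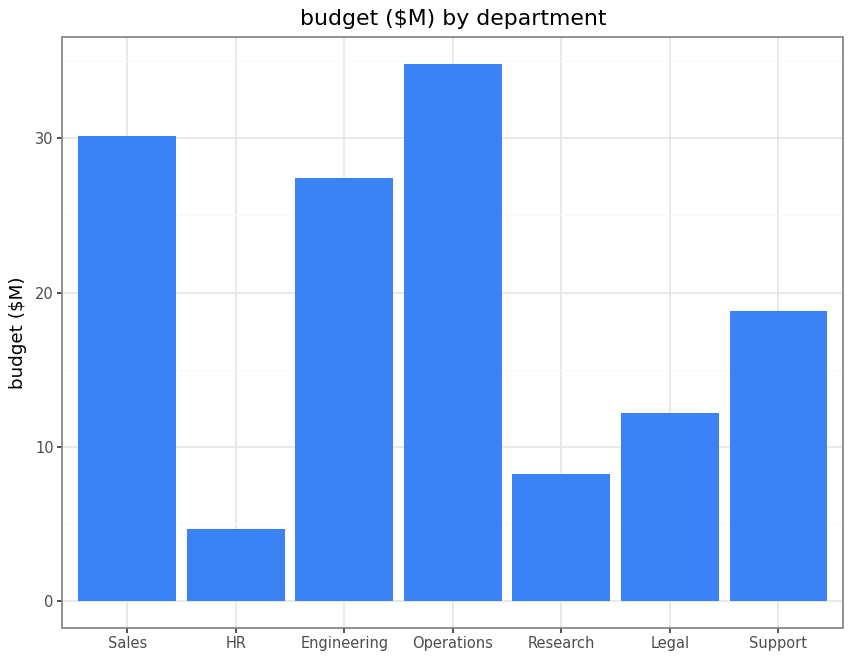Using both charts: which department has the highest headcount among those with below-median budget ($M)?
Chart 2 median budget ($M) ≈ 20; below-median departments: HR, Research, Legal. Among those, Legal has the highest headcount (≈ 220).

Legal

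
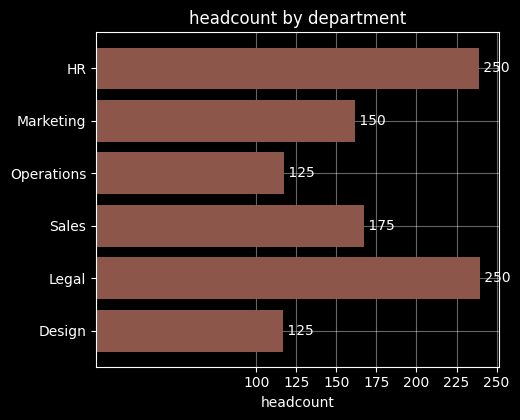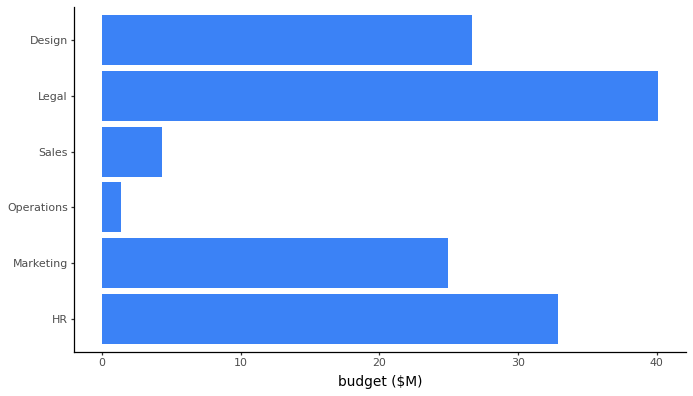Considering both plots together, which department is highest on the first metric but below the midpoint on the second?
Sales

Chart 2 median budget ($M) ≈ 25; below-median departments: Marketing, Operations, Sales. Among those, Sales has the highest headcount (≈ 175).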